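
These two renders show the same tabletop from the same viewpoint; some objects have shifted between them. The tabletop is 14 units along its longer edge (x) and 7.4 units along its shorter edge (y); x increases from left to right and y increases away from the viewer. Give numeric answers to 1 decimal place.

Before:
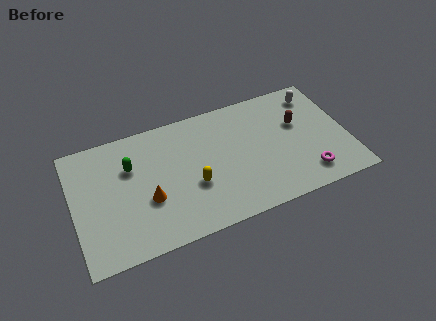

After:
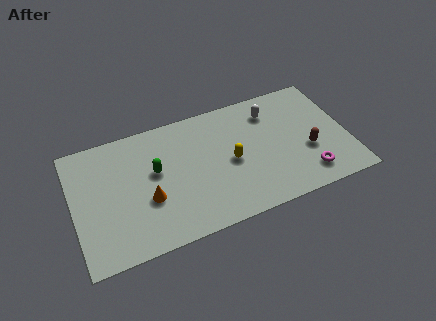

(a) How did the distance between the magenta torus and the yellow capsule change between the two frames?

-1.6

The distance was about 5.9 in the first image and 4.3 in the second, so they moved 1.6 units closer together.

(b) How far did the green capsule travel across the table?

1.4

From (3.0, 5.0) to (4.2, 4.3), the green capsule covered √(1.2² + 0.7²) ≈ 1.4 units.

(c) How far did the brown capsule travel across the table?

1.8

From (11.6, 4.6) to (11.9, 2.8), the brown capsule covered √(0.3² + 1.8²) ≈ 1.8 units.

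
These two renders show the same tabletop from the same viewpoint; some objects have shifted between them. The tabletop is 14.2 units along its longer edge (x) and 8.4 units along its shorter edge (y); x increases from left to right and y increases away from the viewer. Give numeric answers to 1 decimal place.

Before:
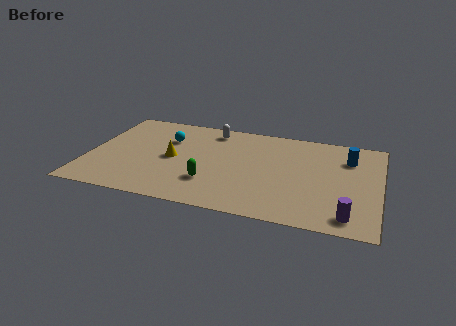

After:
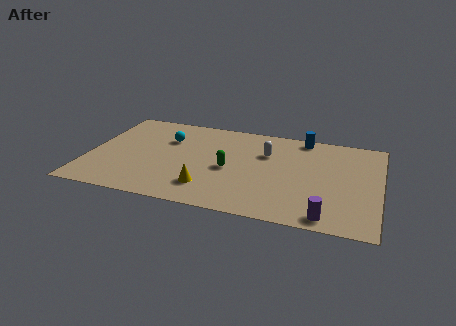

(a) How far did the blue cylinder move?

2.7

The blue cylinder moved from about (12.6, 6.2) to (10.3, 7.6), a distance of √(2.3² + 1.4²) ≈ 2.7.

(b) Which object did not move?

the cyan sphere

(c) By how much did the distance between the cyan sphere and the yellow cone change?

+2.8

Before: roughly 1.7 units apart; after: 4.5. That's 2.8 units further apart.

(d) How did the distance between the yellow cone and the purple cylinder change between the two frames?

-3.3

Before: roughly 9.2 units apart; after: 5.9. That's 3.3 units closer together.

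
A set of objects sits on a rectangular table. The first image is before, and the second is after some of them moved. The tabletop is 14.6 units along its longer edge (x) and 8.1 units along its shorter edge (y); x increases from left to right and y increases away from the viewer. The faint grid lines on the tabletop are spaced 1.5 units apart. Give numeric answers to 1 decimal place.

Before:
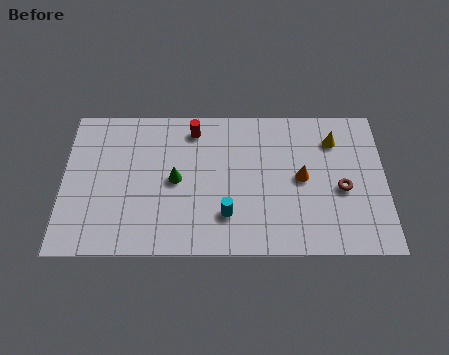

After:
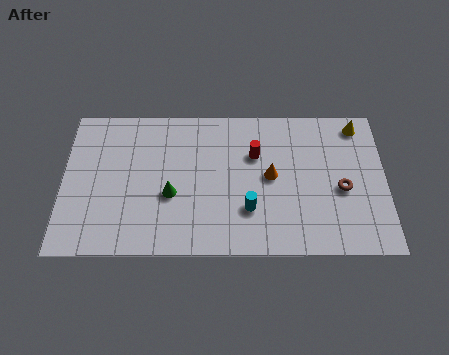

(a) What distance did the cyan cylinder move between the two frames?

1.0

From (7.4, 2.1) to (8.4, 2.4), the cyan cylinder covered √(1.0² + 0.3²) ≈ 1.0 units.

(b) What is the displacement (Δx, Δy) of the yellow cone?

(1.1, 0.8)

The yellow cone was at about (12.3, 6.2) and moved to about (13.4, 7.0).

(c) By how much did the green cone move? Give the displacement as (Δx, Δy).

(-0.2, -0.8)

The green cone started near (5.1, 4.0) and ended near (4.9, 3.2).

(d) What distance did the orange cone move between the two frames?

1.4

The orange cone moved from about (10.8, 4.1) to (9.4, 4.2), a distance of √(1.4² + 0.1²) ≈ 1.4.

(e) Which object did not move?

the brown torus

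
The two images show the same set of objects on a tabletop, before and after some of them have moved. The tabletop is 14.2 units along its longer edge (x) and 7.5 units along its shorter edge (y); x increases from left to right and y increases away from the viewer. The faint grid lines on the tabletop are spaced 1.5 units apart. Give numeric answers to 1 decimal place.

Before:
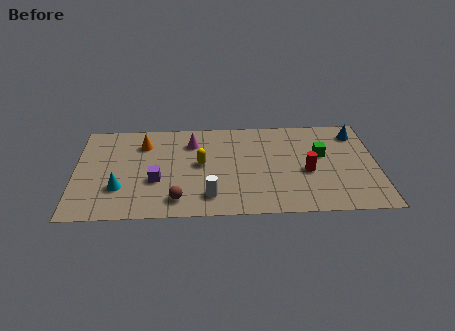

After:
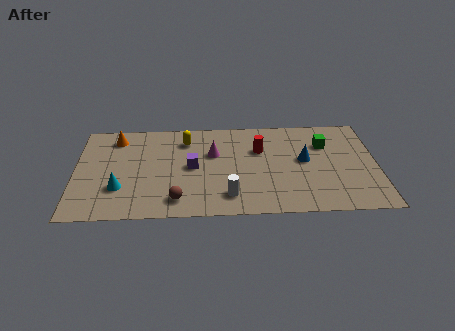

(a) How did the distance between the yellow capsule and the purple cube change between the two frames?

-0.3

The distance was about 2.4 in the first image and 2.1 in the second, so they moved 0.3 units closer together.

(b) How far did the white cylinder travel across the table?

0.9

From (6.3, 1.5) to (7.2, 1.5), the white cylinder covered √(0.9² + 0.0²) ≈ 0.9 units.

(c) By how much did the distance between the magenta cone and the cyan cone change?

+0.3

Before: roughly 4.8 units apart; after: 5.1. That's 0.3 units further apart.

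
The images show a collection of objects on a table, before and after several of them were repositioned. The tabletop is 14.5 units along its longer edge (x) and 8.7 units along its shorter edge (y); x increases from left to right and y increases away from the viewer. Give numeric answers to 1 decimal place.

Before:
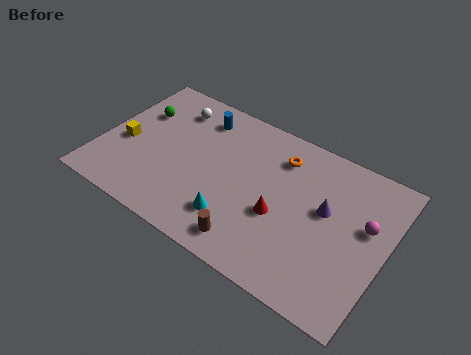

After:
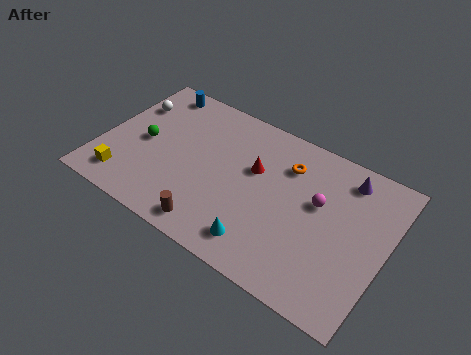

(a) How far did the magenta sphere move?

2.4

The magenta sphere moved from about (13.4, 5.2) to (11.0, 5.2), a distance of √(2.4² + 0.0²) ≈ 2.4.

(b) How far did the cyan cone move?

1.6

The cyan cone moved from about (7.2, 2.1) to (8.7, 1.5), a distance of √(1.5² + 0.6²) ≈ 1.6.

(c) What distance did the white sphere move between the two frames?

2.2

From (3.1, 7.0) to (1.0, 6.2), the white sphere covered √(2.1² + 0.8²) ≈ 2.2 units.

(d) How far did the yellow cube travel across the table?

2.2

The yellow cube was near (1.2, 3.7) before and (1.6, 1.5) after, so it travelled √(0.4² + 2.2²) ≈ 2.2 units.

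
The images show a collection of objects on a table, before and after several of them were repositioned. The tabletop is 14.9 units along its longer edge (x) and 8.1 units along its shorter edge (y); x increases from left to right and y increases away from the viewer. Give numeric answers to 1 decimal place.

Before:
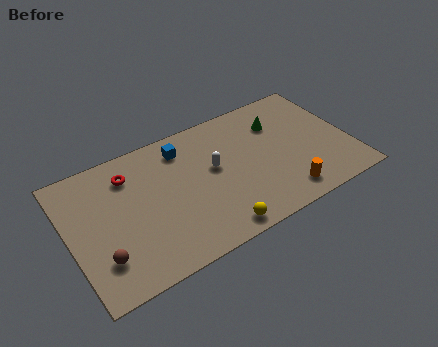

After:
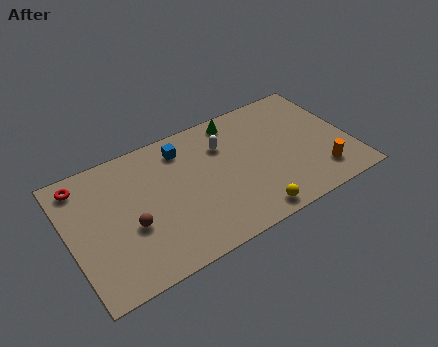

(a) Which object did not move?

the blue cube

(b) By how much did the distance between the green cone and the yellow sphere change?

-0.3

They were about 6.5 units apart before and 6.2 after — 0.3 units closer together.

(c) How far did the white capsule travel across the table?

1.4

The white capsule was near (7.7, 4.6) before and (8.4, 5.8) after, so it travelled √(0.7² + 1.2²) ≈ 1.4 units.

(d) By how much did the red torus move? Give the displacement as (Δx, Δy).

(-2.4, 0.6)

The red torus was at about (3.4, 6.3) and moved to about (1.0, 6.9).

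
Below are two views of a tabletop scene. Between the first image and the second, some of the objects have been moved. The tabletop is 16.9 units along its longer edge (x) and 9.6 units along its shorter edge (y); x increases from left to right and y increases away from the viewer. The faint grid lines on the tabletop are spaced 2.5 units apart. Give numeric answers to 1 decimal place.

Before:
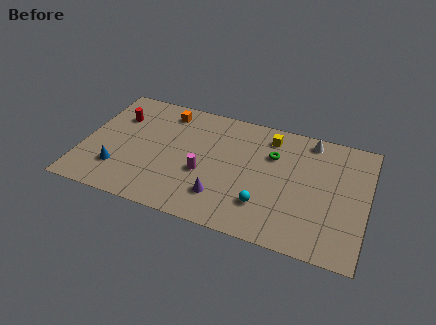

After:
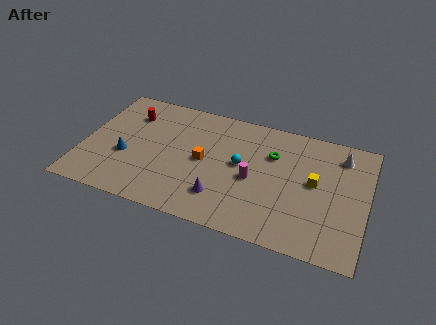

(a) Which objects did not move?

the green torus and the purple cone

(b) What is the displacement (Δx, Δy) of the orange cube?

(2.6, -3.3)

The orange cube was at about (4.6, 8.1) and moved to about (7.2, 4.8).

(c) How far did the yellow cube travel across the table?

4.0

From (10.9, 8.0) to (13.8, 5.2), the yellow cube covered √(2.9² + 2.8²) ≈ 4.0 units.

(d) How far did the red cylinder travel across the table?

0.8

From (1.8, 6.8) to (2.5, 7.2), the red cylinder covered √(0.7² + 0.4²) ≈ 0.8 units.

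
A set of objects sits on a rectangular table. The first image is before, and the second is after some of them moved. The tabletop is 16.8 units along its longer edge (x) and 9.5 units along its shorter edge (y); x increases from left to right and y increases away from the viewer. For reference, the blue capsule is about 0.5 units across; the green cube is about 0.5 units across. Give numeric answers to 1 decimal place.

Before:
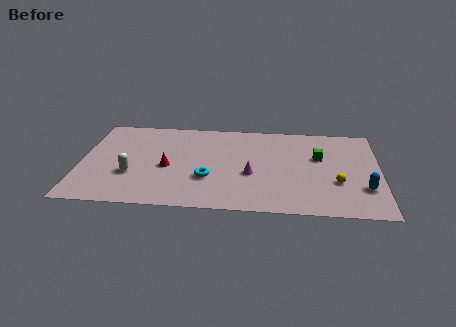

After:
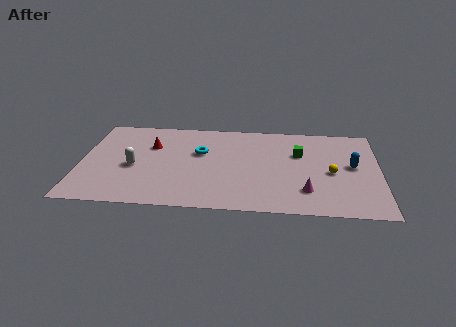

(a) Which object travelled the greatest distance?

the magenta cone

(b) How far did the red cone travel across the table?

2.4

The red cone was near (4.9, 4.2) before and (3.9, 6.4) after, so it travelled √(1.0² + 2.2²) ≈ 2.4 units.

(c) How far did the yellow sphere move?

1.0

From (14.4, 3.3) to (14.1, 4.3), the yellow sphere covered √(0.3² + 1.0²) ≈ 1.0 units.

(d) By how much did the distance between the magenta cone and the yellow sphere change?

-2.4

They were about 4.8 units apart before and 2.4 after — 2.4 units closer together.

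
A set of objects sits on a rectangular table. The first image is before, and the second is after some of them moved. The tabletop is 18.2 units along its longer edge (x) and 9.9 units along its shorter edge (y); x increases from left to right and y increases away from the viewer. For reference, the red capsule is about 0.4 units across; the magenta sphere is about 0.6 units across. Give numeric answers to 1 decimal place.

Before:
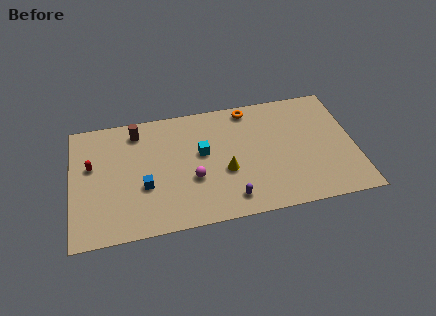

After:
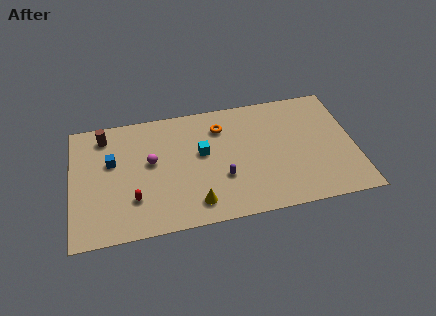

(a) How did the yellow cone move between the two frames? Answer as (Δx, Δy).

(-2.0, -2.2)

The yellow cone was at about (9.8, 3.9) and moved to about (7.8, 1.7).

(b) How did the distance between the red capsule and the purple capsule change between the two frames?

-4.0

Before: roughly 9.7 units apart; after: 5.7. That's 4.0 units closer together.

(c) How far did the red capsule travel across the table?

4.1

The red capsule moved from about (1.3, 6.0) to (3.9, 2.8), a distance of √(2.6² + 3.2²) ≈ 4.1.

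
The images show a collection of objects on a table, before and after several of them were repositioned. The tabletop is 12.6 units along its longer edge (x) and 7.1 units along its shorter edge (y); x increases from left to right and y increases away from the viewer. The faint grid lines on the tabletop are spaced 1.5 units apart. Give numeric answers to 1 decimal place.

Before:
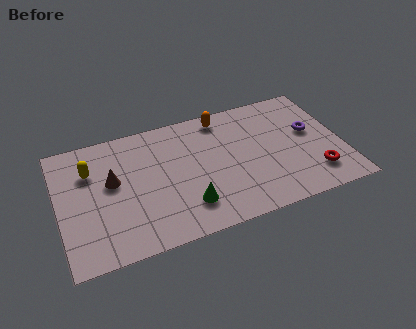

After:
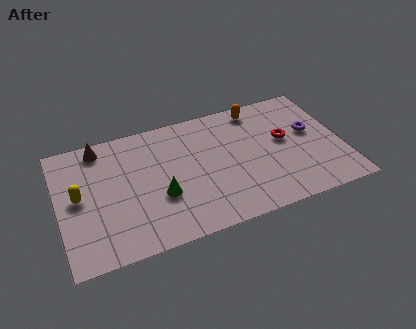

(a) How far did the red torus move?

2.6

The red torus moved from about (11.2, 1.6) to (10.1, 4.0), a distance of √(1.1² + 2.4²) ≈ 2.6.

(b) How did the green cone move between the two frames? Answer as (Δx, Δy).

(-1.1, 0.9)

The green cone started near (5.5, 1.7) and ended near (4.4, 2.6).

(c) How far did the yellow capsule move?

1.4

The yellow capsule moved from about (1.5, 5.0) to (0.9, 3.7), a distance of √(0.6² + 1.3²) ≈ 1.4.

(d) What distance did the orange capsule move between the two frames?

1.6

From (7.5, 6.2) to (9.1, 6.2), the orange capsule covered √(1.6² + 0.0²) ≈ 1.6 units.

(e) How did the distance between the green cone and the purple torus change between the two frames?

+0.8

They were about 6.3 units apart before and 7.1 after — 0.8 units further apart.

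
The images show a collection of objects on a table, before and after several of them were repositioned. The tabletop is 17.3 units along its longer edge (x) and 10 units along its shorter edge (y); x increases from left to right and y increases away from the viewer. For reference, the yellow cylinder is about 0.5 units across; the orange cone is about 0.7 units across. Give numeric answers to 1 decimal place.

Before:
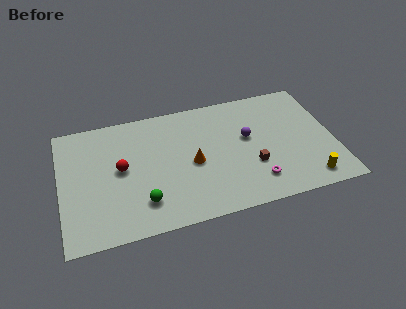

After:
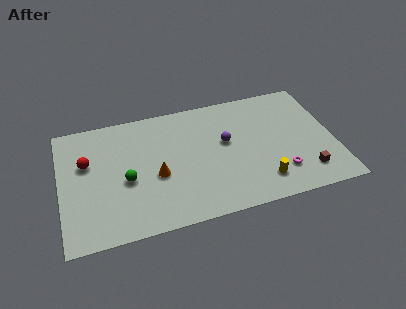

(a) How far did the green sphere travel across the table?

2.2

The green sphere moved from about (5.0, 2.3) to (4.1, 4.3), a distance of √(0.9² + 2.0²) ≈ 2.2.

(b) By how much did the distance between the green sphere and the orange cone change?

-2.1

The distance was about 4.0 in the first image and 1.9 in the second, so they moved 2.1 units closer together.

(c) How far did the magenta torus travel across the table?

1.6

The magenta torus moved from about (12.1, 2.1) to (13.7, 2.4), a distance of √(1.6² + 0.3²) ≈ 1.6.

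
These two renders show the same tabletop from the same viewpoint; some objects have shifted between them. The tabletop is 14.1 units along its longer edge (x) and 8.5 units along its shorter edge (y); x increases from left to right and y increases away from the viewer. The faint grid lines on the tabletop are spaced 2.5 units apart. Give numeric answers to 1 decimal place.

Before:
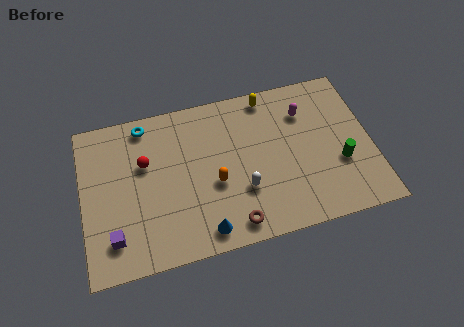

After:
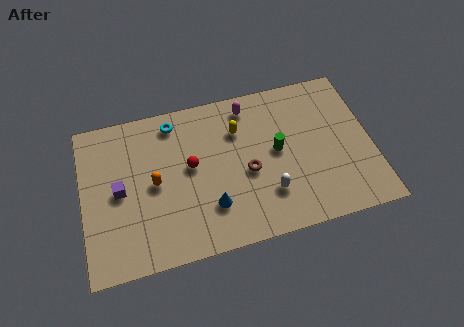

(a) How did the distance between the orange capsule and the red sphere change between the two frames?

-1.9

They were about 3.8 units apart before and 1.9 after — 1.9 units closer together.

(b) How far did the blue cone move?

1.3

From (5.7, 1.1) to (6.1, 2.3), the blue cone covered √(0.4² + 1.2²) ≈ 1.3 units.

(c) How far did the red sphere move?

2.3

From (3.1, 5.4) to (5.3, 4.7), the red sphere covered √(2.2² + 0.7²) ≈ 2.3 units.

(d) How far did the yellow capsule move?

2.2

From (9.3, 7.6) to (7.7, 6.1), the yellow capsule covered √(1.6² + 1.5²) ≈ 2.2 units.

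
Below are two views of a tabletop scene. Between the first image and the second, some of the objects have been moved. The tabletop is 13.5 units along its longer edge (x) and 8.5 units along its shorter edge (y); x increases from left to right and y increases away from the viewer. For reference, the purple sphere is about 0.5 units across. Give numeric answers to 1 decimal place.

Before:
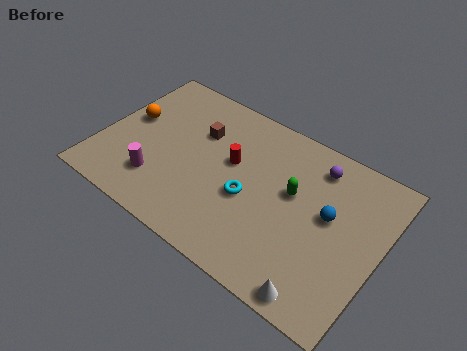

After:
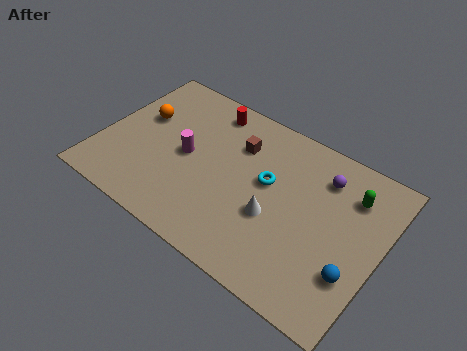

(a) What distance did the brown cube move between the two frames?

1.9

From (4.4, 5.8) to (6.3, 6.1), the brown cube covered √(1.9² + 0.3²) ≈ 1.9 units.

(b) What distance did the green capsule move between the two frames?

3.0

From (9.2, 5.0) to (11.8, 6.4), the green capsule covered √(2.6² + 1.4²) ≈ 3.0 units.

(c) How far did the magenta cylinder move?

2.3

The magenta cylinder moved from about (3.1, 2.1) to (4.1, 4.2), a distance of √(1.0² + 2.1²) ≈ 2.3.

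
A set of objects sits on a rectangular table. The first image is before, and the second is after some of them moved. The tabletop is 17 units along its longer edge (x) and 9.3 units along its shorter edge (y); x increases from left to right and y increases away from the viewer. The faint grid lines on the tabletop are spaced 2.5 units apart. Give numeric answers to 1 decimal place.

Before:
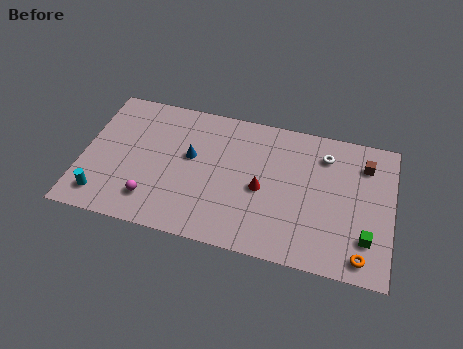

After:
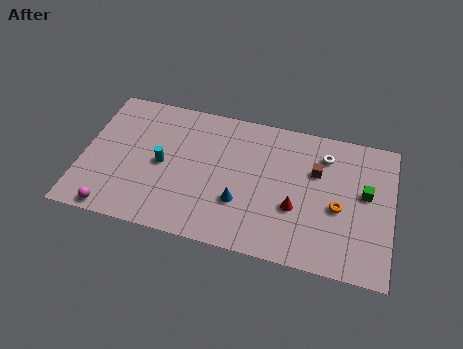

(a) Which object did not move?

the white torus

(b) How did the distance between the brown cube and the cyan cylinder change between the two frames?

-6.6

They were about 15.2 units apart before and 8.6 after — 6.6 units closer together.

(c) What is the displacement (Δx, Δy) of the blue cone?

(2.9, -2.4)

From the two frames, the blue cone sits at roughly (5.9, 5.4) before and (8.8, 3.0) after.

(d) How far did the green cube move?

2.9

The green cube moved from about (15.7, 2.4) to (15.5, 5.3), a distance of √(0.2² + 2.9²) ≈ 2.9.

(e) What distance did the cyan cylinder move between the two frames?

4.2

The cyan cylinder moved from about (1.3, 1.6) to (4.4, 4.5), a distance of √(3.1² + 2.9²) ≈ 4.2.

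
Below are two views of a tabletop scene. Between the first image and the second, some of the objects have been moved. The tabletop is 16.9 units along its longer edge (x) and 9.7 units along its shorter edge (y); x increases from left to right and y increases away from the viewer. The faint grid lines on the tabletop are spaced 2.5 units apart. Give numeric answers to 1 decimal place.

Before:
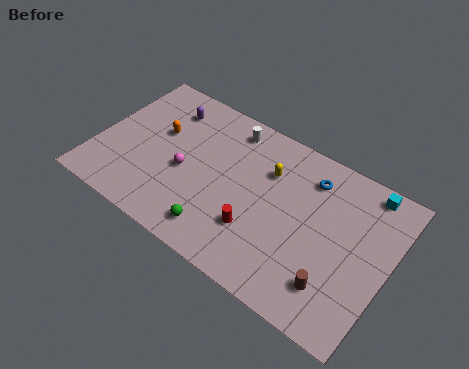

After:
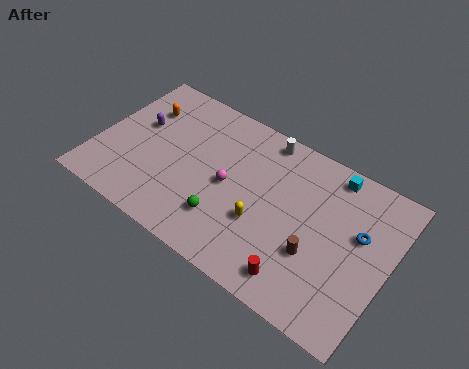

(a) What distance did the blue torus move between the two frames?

3.6

The blue torus was near (12.0, 7.7) before and (15.1, 5.9) after, so it travelled √(3.1² + 1.8²) ≈ 3.6 units.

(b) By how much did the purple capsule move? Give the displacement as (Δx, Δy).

(-1.3, -1.9)

The purple capsule was at about (3.4, 7.7) and moved to about (2.1, 5.8).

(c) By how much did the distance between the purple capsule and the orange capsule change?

-0.6

The distance was about 1.8 in the first image and 1.2 in the second, so they moved 0.6 units closer together.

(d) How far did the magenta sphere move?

2.5

The magenta sphere was near (5.2, 4.2) before and (7.7, 4.7) after, so it travelled √(2.5² + 0.5²) ≈ 2.5 units.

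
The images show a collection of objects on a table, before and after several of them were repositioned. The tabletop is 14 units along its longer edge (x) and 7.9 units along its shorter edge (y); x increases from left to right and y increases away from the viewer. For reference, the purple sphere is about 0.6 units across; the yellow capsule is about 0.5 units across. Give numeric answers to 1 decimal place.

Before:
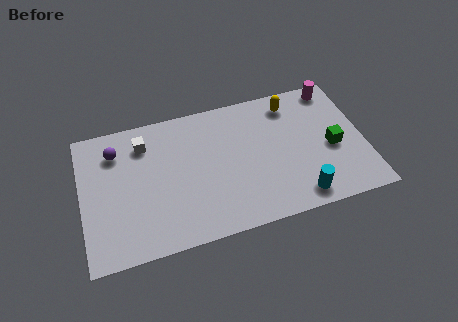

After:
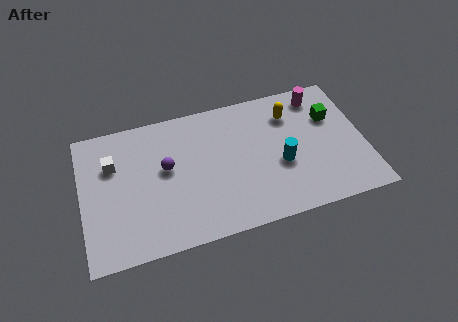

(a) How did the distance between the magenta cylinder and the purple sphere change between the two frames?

-2.9

The distance was about 11.0 in the first image and 8.1 in the second, so they moved 2.9 units closer together.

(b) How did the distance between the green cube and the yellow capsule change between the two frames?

-1.5

The distance was about 3.6 in the first image and 2.1 in the second, so they moved 1.5 units closer together.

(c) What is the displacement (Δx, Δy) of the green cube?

(0.1, 1.8)

From the two frames, the green cube sits at roughly (12.4, 3.5) before and (12.5, 5.3) after.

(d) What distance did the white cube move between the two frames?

1.8

The white cube moved from about (3.2, 6.2) to (1.6, 5.4), a distance of √(1.6² + 0.8²) ≈ 1.8.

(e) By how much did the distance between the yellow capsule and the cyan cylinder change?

-2.6

Before: roughly 5.5 units apart; after: 2.9. That's 2.6 units closer together.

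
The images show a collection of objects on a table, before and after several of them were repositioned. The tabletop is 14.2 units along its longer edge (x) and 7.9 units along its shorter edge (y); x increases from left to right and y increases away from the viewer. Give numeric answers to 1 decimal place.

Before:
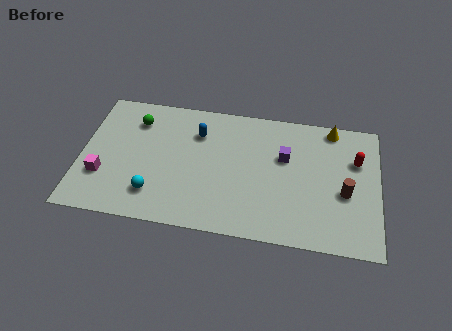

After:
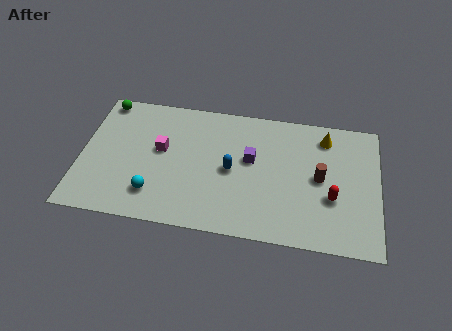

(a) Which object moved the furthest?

the magenta cube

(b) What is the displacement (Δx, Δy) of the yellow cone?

(-0.3, -0.6)

The yellow cone started near (11.9, 7.1) and ended near (11.6, 6.5).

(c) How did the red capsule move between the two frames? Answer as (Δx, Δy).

(-1.1, -2.4)

From the two frames, the red capsule sits at roughly (13.1, 5.3) before and (12.0, 2.9) after.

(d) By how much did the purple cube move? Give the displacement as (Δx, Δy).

(-1.6, -0.4)

The purple cube started near (9.7, 5.0) and ended near (8.1, 4.6).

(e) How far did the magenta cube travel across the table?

3.4

From (1.1, 2.5) to (3.8, 4.5), the magenta cube covered √(2.7² + 2.0²) ≈ 3.4 units.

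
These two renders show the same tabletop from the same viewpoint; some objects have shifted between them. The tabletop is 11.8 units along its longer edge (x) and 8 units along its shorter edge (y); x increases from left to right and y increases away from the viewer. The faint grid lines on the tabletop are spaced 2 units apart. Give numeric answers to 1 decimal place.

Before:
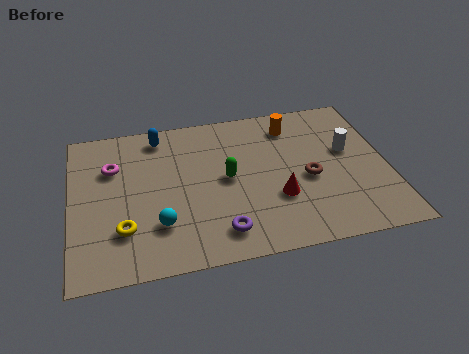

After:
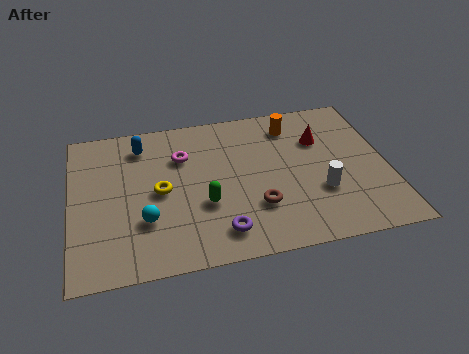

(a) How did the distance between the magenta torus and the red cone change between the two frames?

-1.4

The distance was about 6.6 in the first image and 5.2 in the second, so they moved 1.4 units closer together.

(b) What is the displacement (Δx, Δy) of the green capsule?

(-0.9, -1.2)

The green capsule was at about (5.8, 4.1) and moved to about (4.9, 2.9).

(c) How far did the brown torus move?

2.3

The brown torus moved from about (8.8, 3.5) to (6.8, 2.4), a distance of √(2.0² + 1.1²) ≈ 2.3.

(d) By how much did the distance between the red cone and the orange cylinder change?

-2.5

The distance was about 3.9 in the first image and 1.4 in the second, so they moved 2.5 units closer together.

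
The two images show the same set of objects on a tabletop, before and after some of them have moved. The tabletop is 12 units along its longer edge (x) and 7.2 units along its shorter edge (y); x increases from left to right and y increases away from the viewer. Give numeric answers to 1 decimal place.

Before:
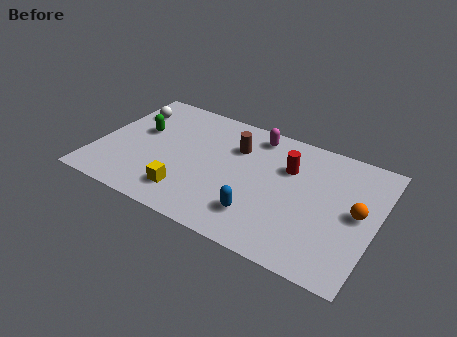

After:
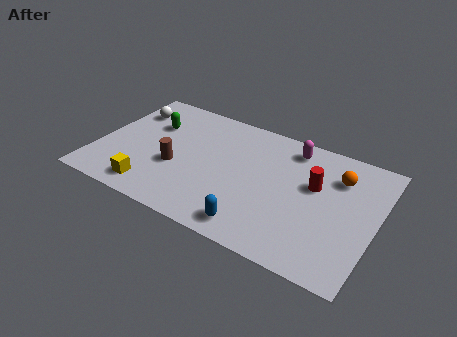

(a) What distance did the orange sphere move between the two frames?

1.9

The orange sphere moved from about (11.2, 3.7) to (10.2, 5.3), a distance of √(1.0² + 1.6²) ≈ 1.9.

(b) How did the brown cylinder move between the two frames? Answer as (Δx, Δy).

(-2.3, -2.3)

From the two frames, the brown cylinder sits at roughly (5.8, 5.1) before and (3.5, 2.8) after.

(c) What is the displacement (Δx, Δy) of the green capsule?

(0.4, 0.6)

The green capsule started near (1.7, 4.3) and ended near (2.1, 4.9).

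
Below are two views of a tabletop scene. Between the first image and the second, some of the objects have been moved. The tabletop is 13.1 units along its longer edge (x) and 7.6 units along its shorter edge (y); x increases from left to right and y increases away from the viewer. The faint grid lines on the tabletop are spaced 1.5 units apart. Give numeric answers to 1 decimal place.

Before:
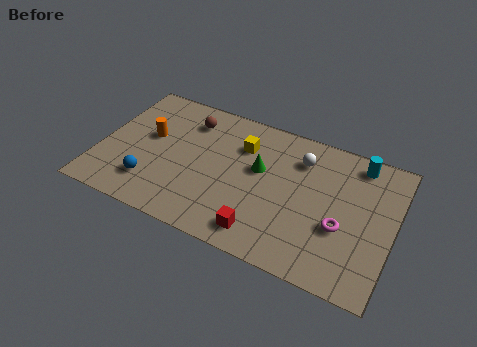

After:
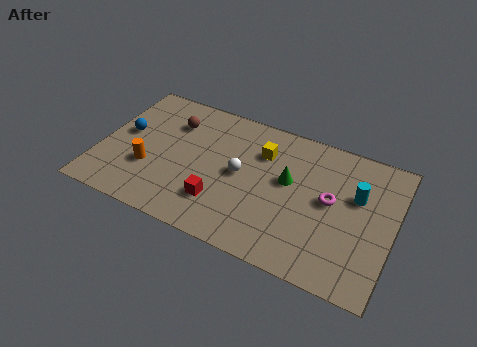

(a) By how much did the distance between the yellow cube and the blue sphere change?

+1.0

Before: roughly 5.2 units apart; after: 6.2. That's 1.0 units further apart.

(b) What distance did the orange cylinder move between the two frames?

1.8

From (2.1, 4.4) to (2.3, 2.6), the orange cylinder covered √(0.2² + 1.8²) ≈ 1.8 units.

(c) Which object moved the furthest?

the white sphere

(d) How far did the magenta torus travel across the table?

1.3

The magenta torus was near (10.9, 2.9) before and (10.3, 4.1) after, so it travelled √(0.6² + 1.2²) ≈ 1.3 units.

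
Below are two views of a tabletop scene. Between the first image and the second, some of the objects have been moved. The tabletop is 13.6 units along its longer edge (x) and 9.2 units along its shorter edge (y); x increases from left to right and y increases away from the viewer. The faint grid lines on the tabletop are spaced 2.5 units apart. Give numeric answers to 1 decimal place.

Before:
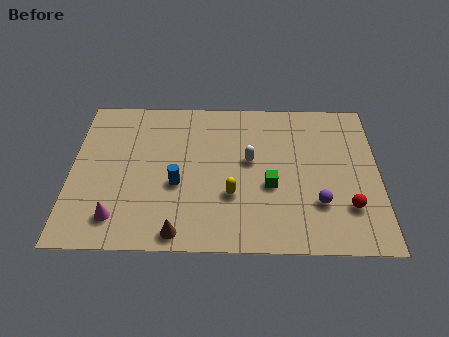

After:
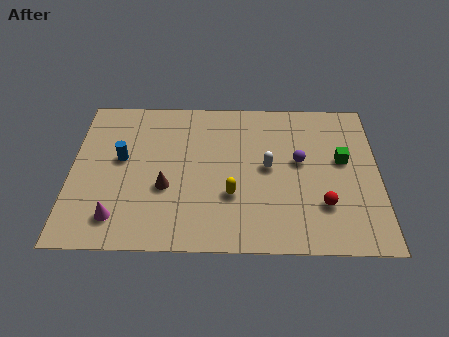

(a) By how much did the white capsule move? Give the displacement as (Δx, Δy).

(0.8, -0.4)

The white capsule started near (7.9, 5.2) and ended near (8.7, 4.8).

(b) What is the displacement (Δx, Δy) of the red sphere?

(-1.1, 0.1)

The red sphere started near (12.2, 2.5) and ended near (11.1, 2.6).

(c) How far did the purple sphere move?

2.6

The purple sphere was near (10.9, 2.7) before and (10.1, 5.2) after, so it travelled √(0.8² + 2.5²) ≈ 2.6 units.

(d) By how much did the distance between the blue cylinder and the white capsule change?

+3.0

They were about 3.5 units apart before and 6.5 after — 3.0 units further apart.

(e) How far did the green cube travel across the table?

3.6

The green cube was near (8.8, 3.7) before and (12.0, 5.3) after, so it travelled √(3.2² + 1.6²) ≈ 3.6 units.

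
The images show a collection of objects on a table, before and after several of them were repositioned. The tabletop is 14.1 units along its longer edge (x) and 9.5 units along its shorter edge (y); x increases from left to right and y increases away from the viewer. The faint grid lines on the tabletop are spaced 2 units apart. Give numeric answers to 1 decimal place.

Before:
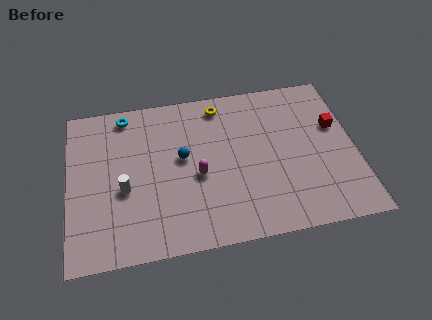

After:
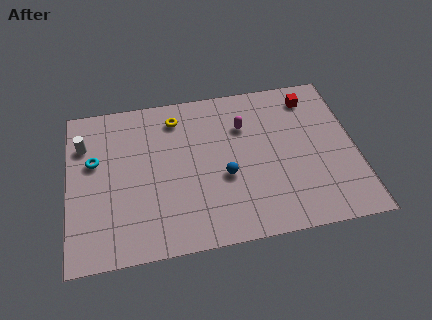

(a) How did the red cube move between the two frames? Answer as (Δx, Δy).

(-1.1, 2.0)

The red cube started near (13.2, 5.9) and ended near (12.1, 7.9).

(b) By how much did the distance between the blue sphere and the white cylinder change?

+4.3

The distance was about 3.2 in the first image and 7.5 in the second, so they moved 4.3 units further apart.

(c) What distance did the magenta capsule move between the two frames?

3.5

The magenta capsule moved from about (6.3, 4.1) to (8.7, 6.7), a distance of √(2.4² + 2.6²) ≈ 3.5.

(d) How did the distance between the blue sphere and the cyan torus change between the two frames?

+2.5

They were about 4.1 units apart before and 6.6 after — 2.5 units further apart.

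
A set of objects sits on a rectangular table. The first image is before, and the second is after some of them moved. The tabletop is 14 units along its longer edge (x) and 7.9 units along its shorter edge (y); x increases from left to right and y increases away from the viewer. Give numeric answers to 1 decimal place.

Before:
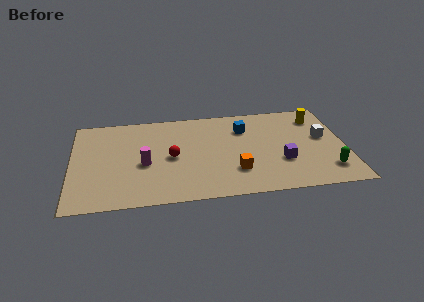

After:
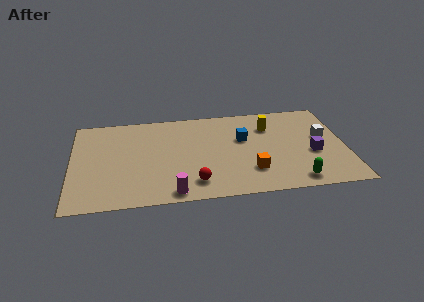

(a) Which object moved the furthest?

the magenta cylinder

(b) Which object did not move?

the white cube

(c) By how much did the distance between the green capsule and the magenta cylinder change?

-3.3

Before: roughly 9.5 units apart; after: 6.2. That's 3.3 units closer together.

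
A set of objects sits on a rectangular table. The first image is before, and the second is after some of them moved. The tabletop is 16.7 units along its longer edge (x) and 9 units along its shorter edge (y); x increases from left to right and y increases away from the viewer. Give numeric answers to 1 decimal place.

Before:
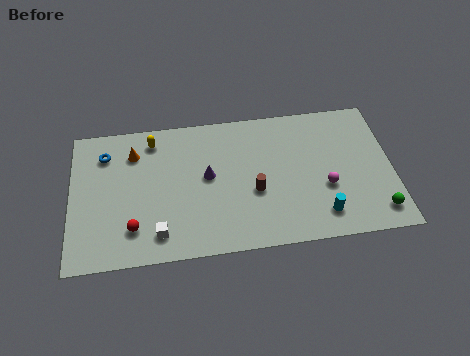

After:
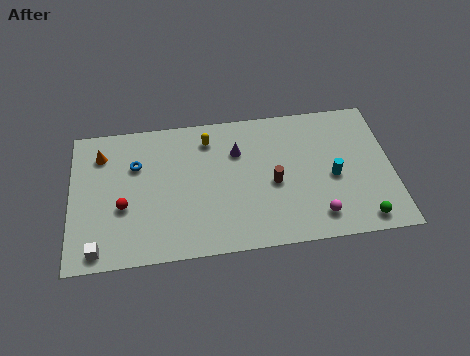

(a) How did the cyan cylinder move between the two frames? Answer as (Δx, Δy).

(0.7, 2.3)

From the two frames, the cyan cylinder sits at roughly (12.9, 1.7) before and (13.6, 4.0) after.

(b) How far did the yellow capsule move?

2.9

The yellow capsule moved from about (4.3, 7.6) to (7.2, 7.3), a distance of √(2.9² + 0.3²) ≈ 2.9.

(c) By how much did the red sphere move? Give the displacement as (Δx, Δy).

(-0.5, 1.4)

The red sphere was at about (3.2, 2.1) and moved to about (2.7, 3.5).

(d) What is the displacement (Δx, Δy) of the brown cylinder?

(1.0, 0.4)

From the two frames, the brown cylinder sits at roughly (9.5, 3.6) before and (10.5, 4.0) after.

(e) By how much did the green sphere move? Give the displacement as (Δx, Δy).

(-0.8, -0.4)

The green sphere started near (15.8, 1.5) and ended near (15.0, 1.1).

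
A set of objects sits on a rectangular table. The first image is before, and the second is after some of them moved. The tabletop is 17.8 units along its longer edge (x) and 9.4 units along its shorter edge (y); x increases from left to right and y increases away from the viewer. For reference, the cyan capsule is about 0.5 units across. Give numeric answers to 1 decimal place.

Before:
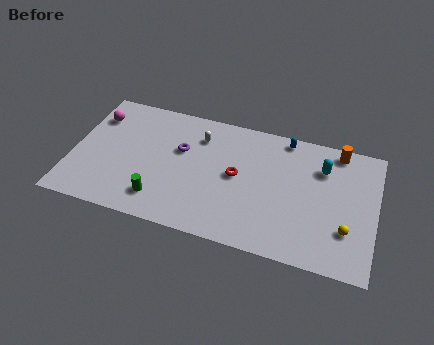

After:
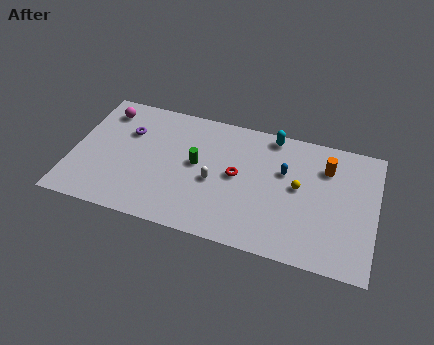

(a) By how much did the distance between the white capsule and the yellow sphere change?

-4.9

They were about 9.9 units apart before and 5.0 after — 4.9 units closer together.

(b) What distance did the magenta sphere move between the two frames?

0.8

The magenta sphere was near (1.1, 7.1) before and (1.6, 7.7) after, so it travelled √(0.5² + 0.6²) ≈ 0.8 units.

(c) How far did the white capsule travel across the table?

3.3

The white capsule moved from about (7.3, 7.2) to (8.4, 4.1), a distance of √(1.1² + 3.1²) ≈ 3.3.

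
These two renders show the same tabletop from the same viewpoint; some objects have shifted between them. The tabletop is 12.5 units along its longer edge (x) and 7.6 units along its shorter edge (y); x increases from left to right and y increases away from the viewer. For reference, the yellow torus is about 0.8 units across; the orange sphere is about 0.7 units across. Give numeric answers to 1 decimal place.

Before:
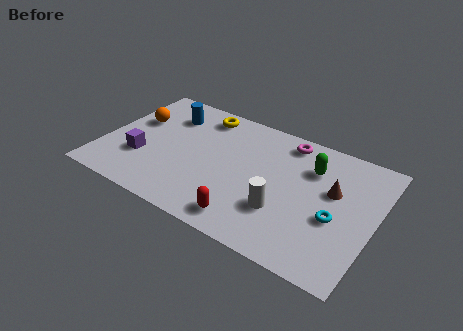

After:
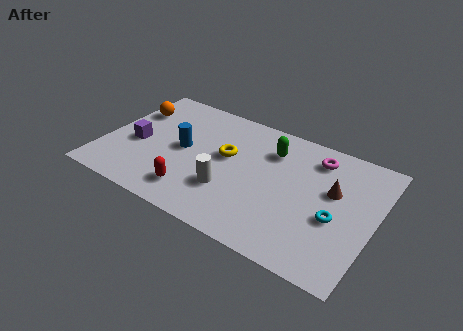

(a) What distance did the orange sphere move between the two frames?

0.7

The orange sphere was near (1.2, 4.8) before and (0.9, 5.4) after, so it travelled √(0.3² + 0.6²) ≈ 0.7 units.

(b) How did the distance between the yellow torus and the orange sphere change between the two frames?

+1.4

The distance was about 3.4 in the first image and 4.8 in the second, so they moved 1.4 units further apart.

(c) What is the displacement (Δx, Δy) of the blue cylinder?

(1.0, -1.9)

The blue cylinder started near (2.6, 5.8) and ended near (3.6, 3.9).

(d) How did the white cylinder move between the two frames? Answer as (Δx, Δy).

(-2.5, 0.0)

From the two frames, the white cylinder sits at roughly (8.5, 2.4) before and (6.0, 2.4) after.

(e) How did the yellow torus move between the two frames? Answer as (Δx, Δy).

(1.5, -2.1)

The yellow torus was at about (4.1, 6.5) and moved to about (5.6, 4.4).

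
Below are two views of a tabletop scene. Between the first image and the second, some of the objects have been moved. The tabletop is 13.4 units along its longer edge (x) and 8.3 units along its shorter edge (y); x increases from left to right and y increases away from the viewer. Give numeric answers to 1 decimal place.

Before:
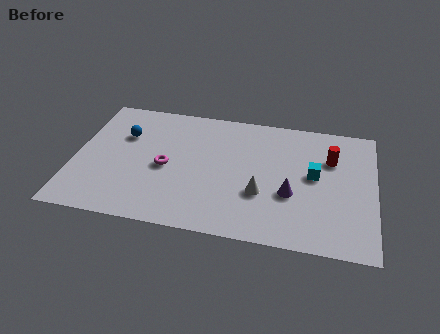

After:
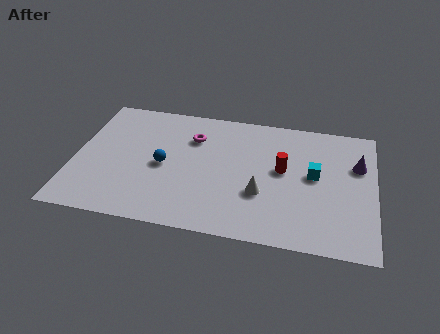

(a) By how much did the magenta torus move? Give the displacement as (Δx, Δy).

(1.1, 2.2)

The magenta torus was at about (4.1, 3.8) and moved to about (5.2, 6.0).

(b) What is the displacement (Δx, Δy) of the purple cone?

(2.9, 2.4)

The purple cone was at about (9.7, 3.1) and moved to about (12.6, 5.5).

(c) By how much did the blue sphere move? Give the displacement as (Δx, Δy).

(1.9, -1.7)

The blue sphere was at about (2.1, 5.6) and moved to about (4.0, 3.9).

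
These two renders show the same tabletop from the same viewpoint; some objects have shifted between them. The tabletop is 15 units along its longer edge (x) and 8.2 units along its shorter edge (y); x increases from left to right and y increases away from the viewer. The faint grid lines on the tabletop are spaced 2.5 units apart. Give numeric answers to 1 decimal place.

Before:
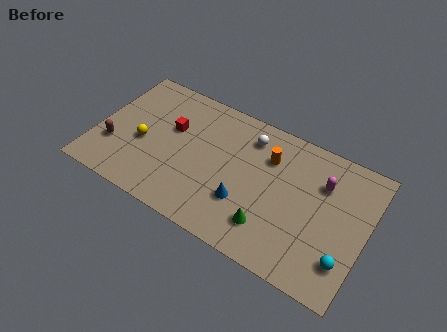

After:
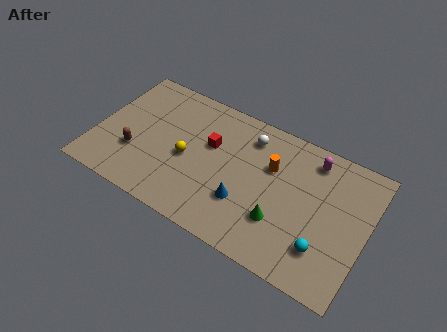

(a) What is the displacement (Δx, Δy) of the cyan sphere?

(-1.2, 0.1)

The cyan sphere started near (14.1, 2.0) and ended near (12.9, 2.1).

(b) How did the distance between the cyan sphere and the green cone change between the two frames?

-1.7

The distance was about 4.1 in the first image and 2.4 in the second, so they moved 1.7 units closer together.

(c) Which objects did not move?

the blue cone and the white sphere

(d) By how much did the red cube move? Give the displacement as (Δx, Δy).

(2.2, 0.0)

The red cube started near (4.0, 5.1) and ended near (6.2, 5.1).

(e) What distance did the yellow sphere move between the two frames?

2.5

The yellow sphere moved from about (2.6, 3.5) to (5.1, 3.7), a distance of √(2.5² + 0.2²) ≈ 2.5.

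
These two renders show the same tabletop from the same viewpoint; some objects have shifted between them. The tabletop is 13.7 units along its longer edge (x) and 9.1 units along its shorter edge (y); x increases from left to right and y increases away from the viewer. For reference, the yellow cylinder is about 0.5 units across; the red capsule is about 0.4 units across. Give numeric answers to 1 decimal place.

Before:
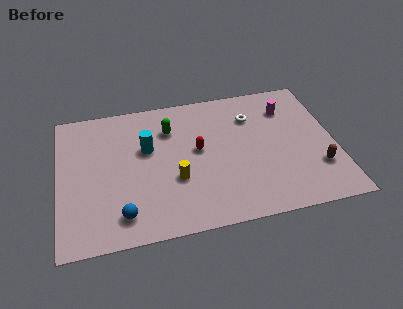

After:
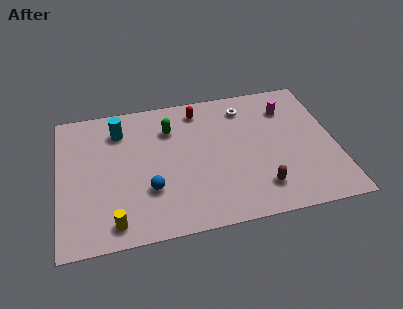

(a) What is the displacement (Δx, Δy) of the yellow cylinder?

(-3.1, -2.1)

From the two frames, the yellow cylinder sits at roughly (5.7, 3.3) before and (2.6, 1.2) after.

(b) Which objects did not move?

the green capsule and the magenta cylinder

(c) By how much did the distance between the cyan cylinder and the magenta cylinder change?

+1.2

They were about 7.2 units apart before and 8.4 after — 1.2 units further apart.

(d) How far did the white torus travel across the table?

0.8

The white torus was near (9.7, 6.7) before and (9.4, 7.4) after, so it travelled √(0.3² + 0.7²) ≈ 0.8 units.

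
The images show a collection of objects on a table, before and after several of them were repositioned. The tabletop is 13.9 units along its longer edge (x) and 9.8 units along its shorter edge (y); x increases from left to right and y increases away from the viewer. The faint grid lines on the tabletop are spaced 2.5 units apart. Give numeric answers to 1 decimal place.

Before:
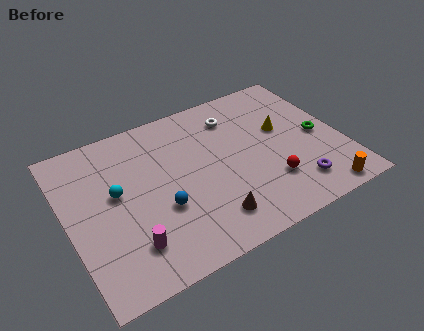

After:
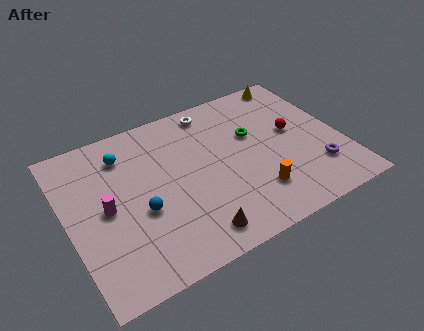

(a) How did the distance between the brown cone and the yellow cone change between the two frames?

+4.0

The distance was about 5.9 in the first image and 9.9 in the second, so they moved 4.0 units further apart.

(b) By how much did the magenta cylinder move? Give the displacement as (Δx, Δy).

(-0.8, 2.6)

The magenta cylinder was at about (2.7, 2.2) and moved to about (1.9, 4.8).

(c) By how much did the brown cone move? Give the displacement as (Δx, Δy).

(-0.9, -0.5)

The brown cone started near (6.7, 1.9) and ended near (5.8, 1.4).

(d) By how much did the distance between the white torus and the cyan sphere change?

-2.0

Before: roughly 6.8 units apart; after: 4.8. That's 2.0 units closer together.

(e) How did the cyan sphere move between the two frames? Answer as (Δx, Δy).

(0.7, 2.2)

The cyan sphere was at about (2.5, 5.5) and moved to about (3.2, 7.7).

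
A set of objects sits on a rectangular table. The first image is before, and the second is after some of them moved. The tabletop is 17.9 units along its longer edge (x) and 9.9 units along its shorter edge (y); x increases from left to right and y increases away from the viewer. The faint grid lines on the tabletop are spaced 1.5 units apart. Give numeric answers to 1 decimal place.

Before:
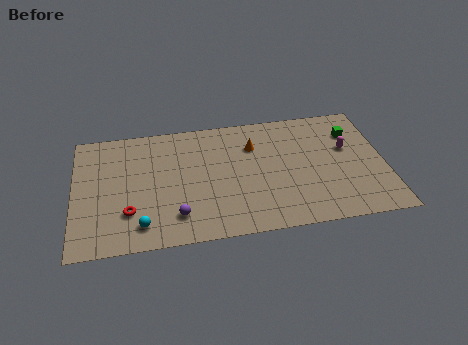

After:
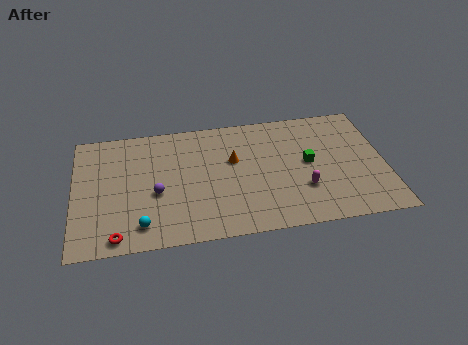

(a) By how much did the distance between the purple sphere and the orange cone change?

-1.9

They were about 6.8 units apart before and 4.9 after — 1.9 units closer together.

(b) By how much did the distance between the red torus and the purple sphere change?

+1.1

The distance was about 2.8 in the first image and 3.9 in the second, so they moved 1.1 units further apart.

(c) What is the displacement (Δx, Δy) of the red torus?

(-0.7, -1.8)

The red torus started near (3.1, 2.8) and ended near (2.4, 1.0).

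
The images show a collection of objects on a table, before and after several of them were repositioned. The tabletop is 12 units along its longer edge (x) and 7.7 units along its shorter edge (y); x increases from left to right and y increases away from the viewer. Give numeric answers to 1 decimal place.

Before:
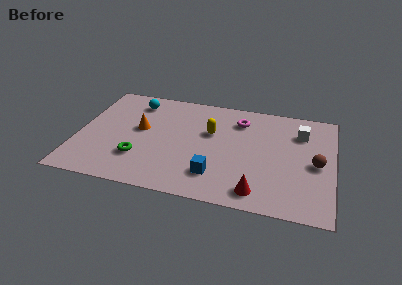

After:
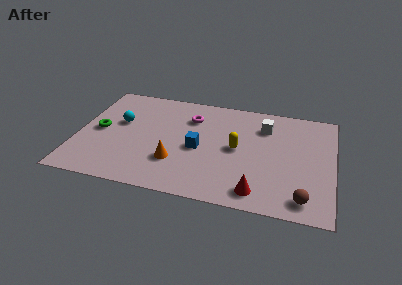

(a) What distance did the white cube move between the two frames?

1.7

The white cube was near (10.4, 5.7) before and (8.7, 5.8) after, so it travelled √(1.7² + 0.1²) ≈ 1.7 units.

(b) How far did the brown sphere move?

2.5

The brown sphere was near (11.2, 3.6) before and (10.7, 1.1) after, so it travelled √(0.5² + 2.5²) ≈ 2.5 units.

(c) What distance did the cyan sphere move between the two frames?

1.8

The cyan sphere was near (2.5, 6.3) before and (1.9, 4.6) after, so it travelled √(0.6² + 1.7²) ≈ 1.8 units.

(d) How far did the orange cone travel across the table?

2.7

The orange cone was near (2.9, 4.3) before and (4.7, 2.3) after, so it travelled √(1.8² + 2.0²) ≈ 2.7 units.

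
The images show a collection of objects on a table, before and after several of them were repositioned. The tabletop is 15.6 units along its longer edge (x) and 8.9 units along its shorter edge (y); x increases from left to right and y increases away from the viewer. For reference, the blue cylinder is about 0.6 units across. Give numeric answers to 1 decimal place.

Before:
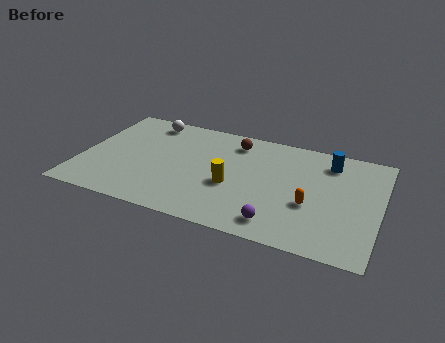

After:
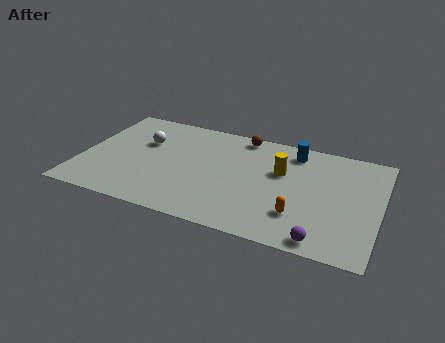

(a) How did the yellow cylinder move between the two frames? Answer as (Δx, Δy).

(2.4, 2.0)

The yellow cylinder started near (8.0, 3.6) and ended near (10.4, 5.6).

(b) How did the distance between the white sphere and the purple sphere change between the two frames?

+1.2

They were about 9.8 units apart before and 11.0 after — 1.2 units further apart.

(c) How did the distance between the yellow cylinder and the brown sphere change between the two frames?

-0.4

The distance was about 3.7 in the first image and 3.3 in the second, so they moved 0.4 units closer together.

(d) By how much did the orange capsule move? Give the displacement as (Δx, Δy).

(-0.5, -1.0)

From the two frames, the orange capsule sits at roughly (12.1, 3.4) before and (11.6, 2.4) after.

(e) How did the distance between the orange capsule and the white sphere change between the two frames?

-0.8

Before: roughly 10.0 units apart; after: 9.2. That's 0.8 units closer together.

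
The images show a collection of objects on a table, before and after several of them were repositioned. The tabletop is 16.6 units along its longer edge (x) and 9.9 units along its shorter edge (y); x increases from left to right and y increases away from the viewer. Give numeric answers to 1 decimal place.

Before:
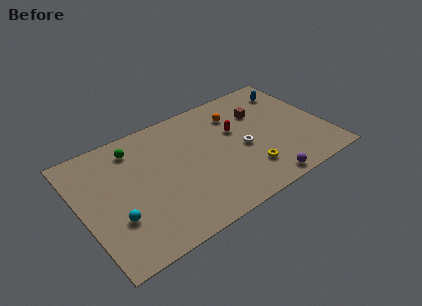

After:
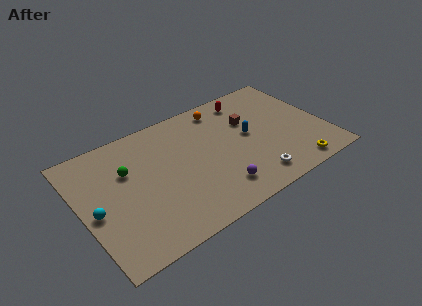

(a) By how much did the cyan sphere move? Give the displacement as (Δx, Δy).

(-1.2, 1.2)

The cyan sphere was at about (2.0, 3.2) and moved to about (0.8, 4.4).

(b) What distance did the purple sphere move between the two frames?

3.1

The purple sphere was near (11.6, 0.9) before and (8.7, 2.0) after, so it travelled √(2.9² + 1.1²) ≈ 3.1 units.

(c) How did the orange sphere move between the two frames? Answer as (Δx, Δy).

(-0.8, 1.0)

The orange sphere started near (11.0, 7.5) and ended near (10.2, 8.5).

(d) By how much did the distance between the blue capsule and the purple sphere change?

-3.5

They were about 7.8 units apart before and 4.3 after — 3.5 units closer together.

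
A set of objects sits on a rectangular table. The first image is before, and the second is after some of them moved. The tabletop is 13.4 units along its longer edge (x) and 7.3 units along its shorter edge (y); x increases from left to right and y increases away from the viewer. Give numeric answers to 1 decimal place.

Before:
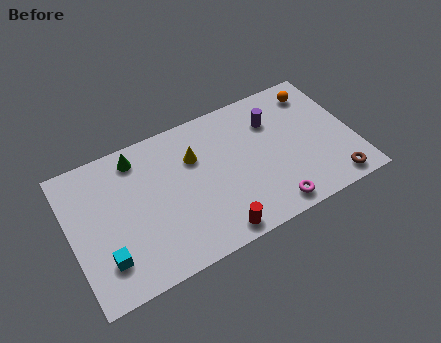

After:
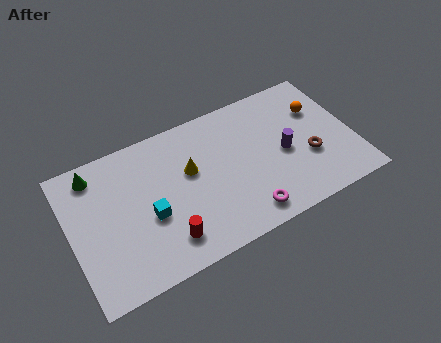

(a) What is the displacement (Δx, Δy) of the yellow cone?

(-0.3, -0.6)

From the two frames, the yellow cone sits at roughly (6.0, 5.0) before and (5.7, 4.4) after.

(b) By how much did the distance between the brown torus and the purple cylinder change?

-3.7

The distance was about 5.0 in the first image and 1.3 in the second, so they moved 3.7 units closer together.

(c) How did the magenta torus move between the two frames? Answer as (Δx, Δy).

(-1.2, 0.2)

The magenta torus started near (9.1, 0.9) and ended near (7.9, 1.1).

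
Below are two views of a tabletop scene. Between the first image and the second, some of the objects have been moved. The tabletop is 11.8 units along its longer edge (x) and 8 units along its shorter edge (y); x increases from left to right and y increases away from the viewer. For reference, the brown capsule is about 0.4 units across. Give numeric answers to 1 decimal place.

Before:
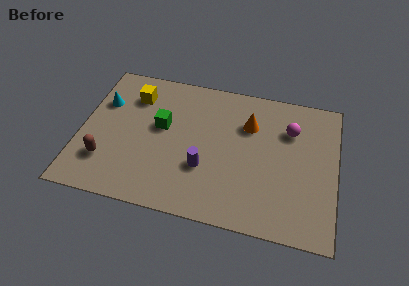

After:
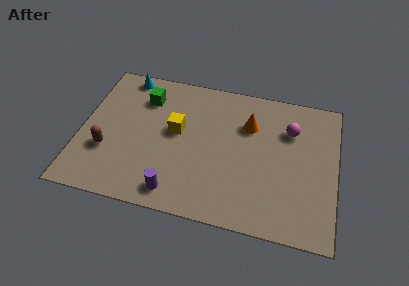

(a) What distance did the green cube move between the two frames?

1.7

The green cube was near (3.7, 4.6) before and (2.8, 6.1) after, so it travelled √(0.9² + 1.5²) ≈ 1.7 units.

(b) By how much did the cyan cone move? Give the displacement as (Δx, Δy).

(0.9, 1.8)

The cyan cone was at about (0.9, 5.4) and moved to about (1.8, 7.2).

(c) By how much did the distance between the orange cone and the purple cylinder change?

+2.0

They were about 3.5 units apart before and 5.5 after — 2.0 units further apart.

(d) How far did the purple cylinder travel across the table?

2.0

The purple cylinder was near (5.8, 2.7) before and (4.6, 1.1) after, so it travelled √(1.2² + 1.6²) ≈ 2.0 units.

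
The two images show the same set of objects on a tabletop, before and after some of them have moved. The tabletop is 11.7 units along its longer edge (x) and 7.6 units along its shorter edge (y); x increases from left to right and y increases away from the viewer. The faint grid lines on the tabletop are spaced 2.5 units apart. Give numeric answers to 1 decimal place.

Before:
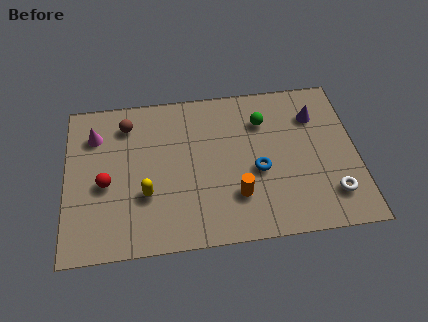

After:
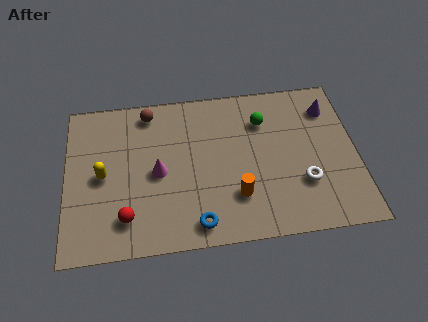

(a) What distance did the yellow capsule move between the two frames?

2.0

The yellow capsule moved from about (3.2, 2.6) to (1.5, 3.7), a distance of √(1.7² + 1.1²) ≈ 2.0.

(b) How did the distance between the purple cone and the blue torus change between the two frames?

+4.0

Before: roughly 3.4 units apart; after: 7.4. That's 4.0 units further apart.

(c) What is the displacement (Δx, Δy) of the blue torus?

(-2.5, -2.2)

The blue torus started near (7.7, 3.2) and ended near (5.2, 1.0).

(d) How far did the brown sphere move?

1.0

The brown sphere moved from about (2.5, 6.1) to (3.4, 6.6), a distance of √(0.9² + 0.5²) ≈ 1.0.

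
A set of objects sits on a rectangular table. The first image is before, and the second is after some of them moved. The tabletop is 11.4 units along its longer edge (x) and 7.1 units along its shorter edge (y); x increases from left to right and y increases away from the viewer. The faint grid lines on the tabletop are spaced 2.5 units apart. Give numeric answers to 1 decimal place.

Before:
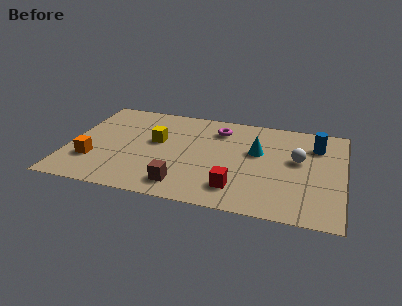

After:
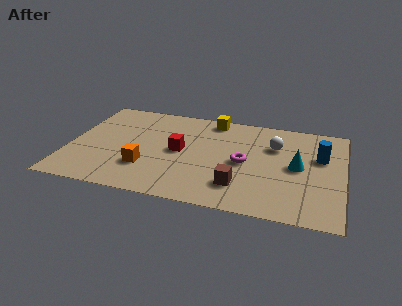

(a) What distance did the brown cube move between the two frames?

2.4

The brown cube moved from about (4.9, 1.2) to (7.2, 1.7), a distance of √(2.3² + 0.5²) ≈ 2.4.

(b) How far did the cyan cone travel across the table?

1.8

The cyan cone was near (7.8, 4.3) before and (9.5, 3.6) after, so it travelled √(1.7² + 0.7²) ≈ 1.8 units.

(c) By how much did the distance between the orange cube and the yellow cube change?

+1.7

They were about 3.2 units apart before and 4.9 after — 1.7 units further apart.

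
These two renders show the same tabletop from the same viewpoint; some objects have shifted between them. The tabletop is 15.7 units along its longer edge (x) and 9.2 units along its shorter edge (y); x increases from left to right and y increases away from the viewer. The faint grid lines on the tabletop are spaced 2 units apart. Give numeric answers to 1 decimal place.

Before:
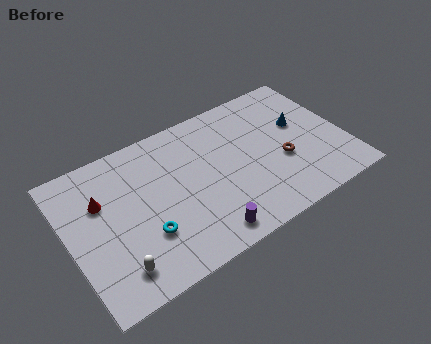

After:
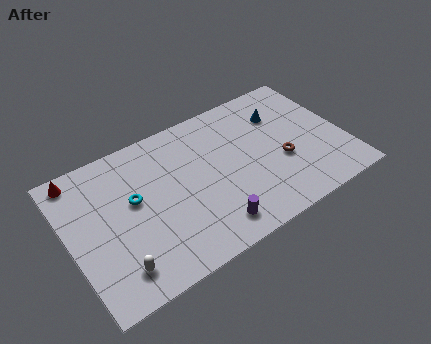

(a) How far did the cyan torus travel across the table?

2.4

The cyan torus was near (4.0, 2.9) before and (3.7, 5.3) after, so it travelled √(0.3² + 2.4²) ≈ 2.4 units.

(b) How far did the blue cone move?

1.5

From (13.4, 5.5) to (12.5, 6.7), the blue cone covered √(0.9² + 1.2²) ≈ 1.5 units.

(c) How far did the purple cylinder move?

0.5

The purple cylinder moved from about (7.1, 1.2) to (7.5, 1.5), a distance of √(0.4² + 0.3²) ≈ 0.5.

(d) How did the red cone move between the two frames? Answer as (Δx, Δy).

(-1.0, 2.1)

The red cone started near (2.0, 6.1) and ended near (1.0, 8.2).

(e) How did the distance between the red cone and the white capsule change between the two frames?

+2.2

They were about 4.4 units apart before and 6.6 after — 2.2 units further apart.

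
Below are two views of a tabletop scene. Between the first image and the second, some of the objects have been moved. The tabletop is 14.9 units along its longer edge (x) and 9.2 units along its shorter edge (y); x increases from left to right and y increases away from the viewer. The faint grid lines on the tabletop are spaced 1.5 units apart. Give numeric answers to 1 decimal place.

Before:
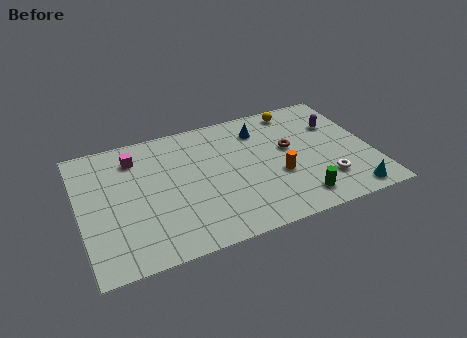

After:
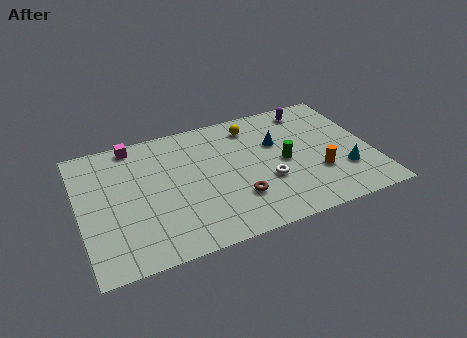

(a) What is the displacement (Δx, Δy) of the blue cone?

(0.7, -1.3)

The blue cone was at about (9.5, 7.2) and moved to about (10.2, 5.9).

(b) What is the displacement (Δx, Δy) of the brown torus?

(-3.0, -2.7)

The brown torus was at about (10.8, 5.3) and moved to about (7.8, 2.6).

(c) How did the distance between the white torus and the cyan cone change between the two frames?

+2.2

They were about 1.7 units apart before and 3.9 after — 2.2 units further apart.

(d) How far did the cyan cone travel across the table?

1.7

The cyan cone moved from about (13.4, 1.0) to (13.3, 2.7), a distance of √(0.1² + 1.7²) ≈ 1.7.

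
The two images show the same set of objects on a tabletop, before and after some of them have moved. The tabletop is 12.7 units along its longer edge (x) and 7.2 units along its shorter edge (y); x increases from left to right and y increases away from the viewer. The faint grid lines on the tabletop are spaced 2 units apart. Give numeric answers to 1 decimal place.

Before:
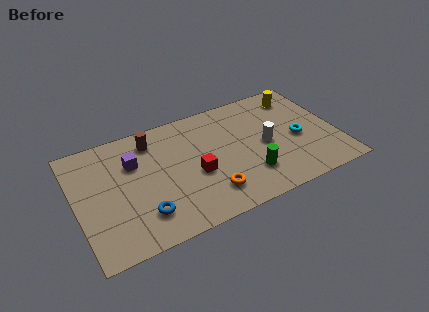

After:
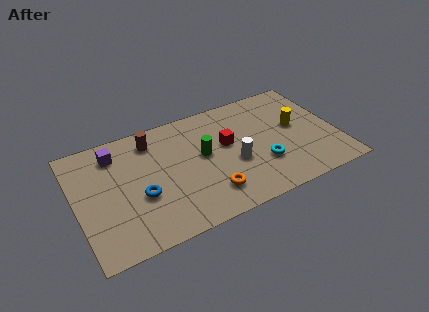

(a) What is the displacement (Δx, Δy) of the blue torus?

(0.0, 1.1)

From the two frames, the blue torus sits at roughly (3.0, 1.7) before and (3.0, 2.8) after.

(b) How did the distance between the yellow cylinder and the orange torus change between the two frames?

-1.4

They were about 6.6 units apart before and 5.2 after — 1.4 units closer together.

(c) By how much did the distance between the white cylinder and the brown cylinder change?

-1.1

They were about 5.9 units apart before and 4.8 after — 1.1 units closer together.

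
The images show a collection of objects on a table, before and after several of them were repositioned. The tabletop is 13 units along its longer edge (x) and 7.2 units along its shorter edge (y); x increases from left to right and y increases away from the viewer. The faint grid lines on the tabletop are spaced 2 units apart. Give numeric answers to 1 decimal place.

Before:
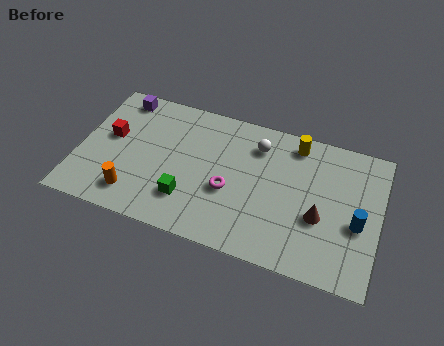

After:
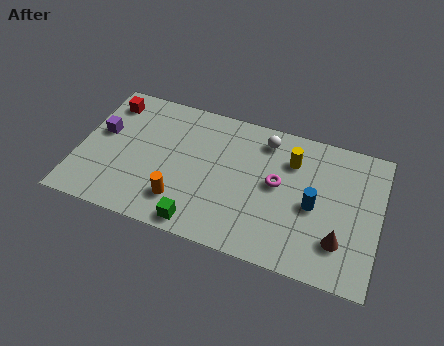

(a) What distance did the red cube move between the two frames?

1.8

The red cube moved from about (1.3, 4.1) to (1.0, 5.9), a distance of √(0.3² + 1.8²) ≈ 1.8.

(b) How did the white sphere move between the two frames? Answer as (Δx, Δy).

(0.3, 0.4)

From the two frames, the white sphere sits at roughly (7.6, 5.6) before and (7.9, 6.0) after.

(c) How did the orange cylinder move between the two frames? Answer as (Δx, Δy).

(2.0, 0.3)

The orange cylinder was at about (2.6, 1.4) and moved to about (4.6, 1.7).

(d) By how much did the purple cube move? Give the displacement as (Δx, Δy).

(-0.6, -2.1)

From the two frames, the purple cube sits at roughly (1.5, 6.3) before and (0.9, 4.2) after.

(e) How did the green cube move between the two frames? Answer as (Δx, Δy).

(0.6, -1.1)

From the two frames, the green cube sits at roughly (4.9, 1.9) before and (5.5, 0.8) after.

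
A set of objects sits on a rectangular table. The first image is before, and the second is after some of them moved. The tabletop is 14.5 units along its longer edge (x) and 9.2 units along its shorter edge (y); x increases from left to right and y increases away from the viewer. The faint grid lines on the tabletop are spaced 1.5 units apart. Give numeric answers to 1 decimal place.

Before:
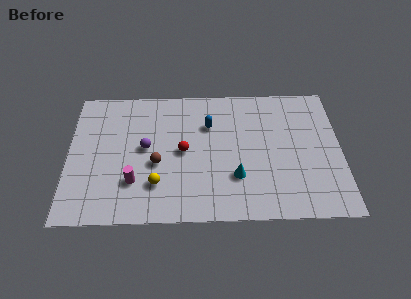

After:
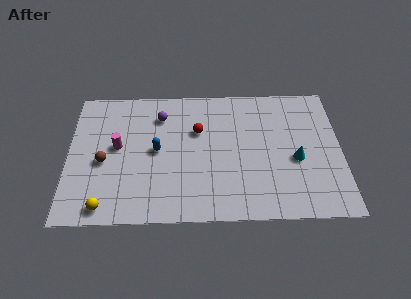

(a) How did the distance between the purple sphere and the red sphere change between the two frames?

+0.3

They were about 2.0 units apart before and 2.3 after — 0.3 units further apart.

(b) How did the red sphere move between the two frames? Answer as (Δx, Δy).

(0.8, 1.4)

The red sphere started near (6.1, 4.6) and ended near (6.9, 6.0).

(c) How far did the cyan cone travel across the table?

3.4

The cyan cone moved from about (8.9, 2.8) to (12.1, 3.9), a distance of √(3.2² + 1.1²) ≈ 3.4.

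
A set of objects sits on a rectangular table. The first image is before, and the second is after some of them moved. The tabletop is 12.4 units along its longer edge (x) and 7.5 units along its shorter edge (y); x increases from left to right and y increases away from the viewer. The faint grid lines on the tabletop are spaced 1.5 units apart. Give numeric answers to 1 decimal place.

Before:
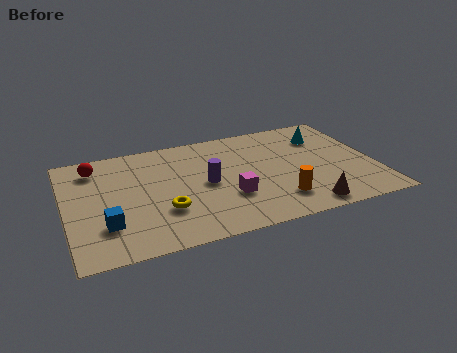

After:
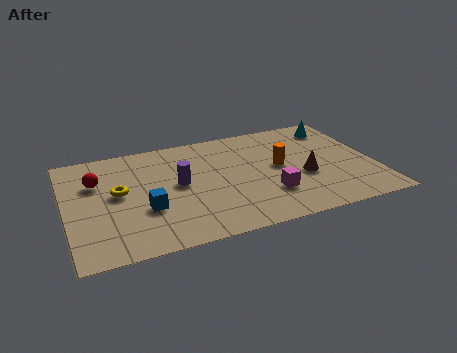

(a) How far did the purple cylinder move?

1.1

The purple cylinder was near (5.6, 3.7) before and (4.5, 4.0) after, so it travelled √(1.1² + 0.3²) ≈ 1.1 units.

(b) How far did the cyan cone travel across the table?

0.8

From (10.6, 5.6) to (11.2, 6.2), the cyan cone covered √(0.6² + 0.6²) ≈ 0.8 units.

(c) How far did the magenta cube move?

1.6

The magenta cube was near (6.4, 2.5) before and (8.0, 2.2) after, so it travelled √(1.6² + 0.3²) ≈ 1.6 units.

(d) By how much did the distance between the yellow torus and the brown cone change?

+1.8

Before: roughly 5.7 units apart; after: 7.5. That's 1.8 units further apart.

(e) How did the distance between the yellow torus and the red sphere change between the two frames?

-3.2

Before: roughly 4.5 units apart; after: 1.3. That's 3.2 units closer together.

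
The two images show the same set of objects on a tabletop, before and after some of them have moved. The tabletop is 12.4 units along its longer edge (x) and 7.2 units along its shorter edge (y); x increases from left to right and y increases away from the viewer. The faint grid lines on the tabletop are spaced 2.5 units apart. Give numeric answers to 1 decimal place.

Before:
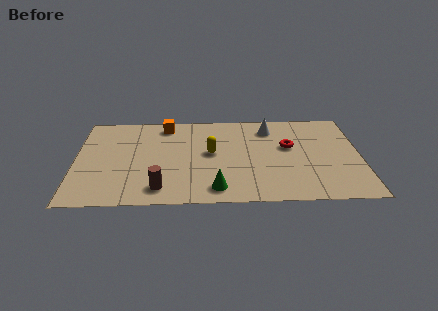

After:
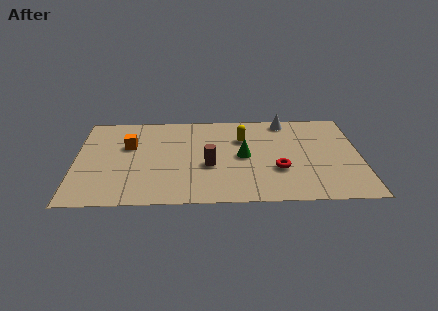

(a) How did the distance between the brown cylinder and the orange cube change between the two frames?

-1.1

They were about 5.0 units apart before and 3.9 after — 1.1 units closer together.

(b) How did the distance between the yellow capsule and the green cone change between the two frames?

-1.4

The distance was about 2.8 in the first image and 1.4 in the second, so they moved 1.4 units closer together.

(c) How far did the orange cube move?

2.3

The orange cube was near (3.9, 6.2) before and (2.3, 4.6) after, so it travelled √(1.6² + 1.6²) ≈ 2.3 units.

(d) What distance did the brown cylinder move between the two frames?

2.7

The brown cylinder was near (3.7, 1.2) before and (5.8, 2.9) after, so it travelled √(2.1² + 1.7²) ≈ 2.7 units.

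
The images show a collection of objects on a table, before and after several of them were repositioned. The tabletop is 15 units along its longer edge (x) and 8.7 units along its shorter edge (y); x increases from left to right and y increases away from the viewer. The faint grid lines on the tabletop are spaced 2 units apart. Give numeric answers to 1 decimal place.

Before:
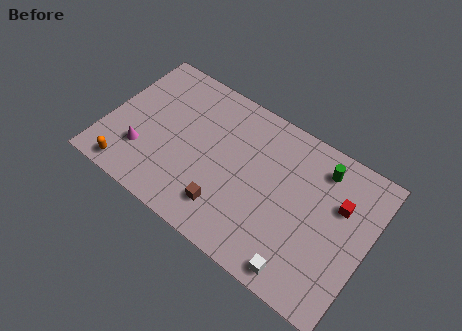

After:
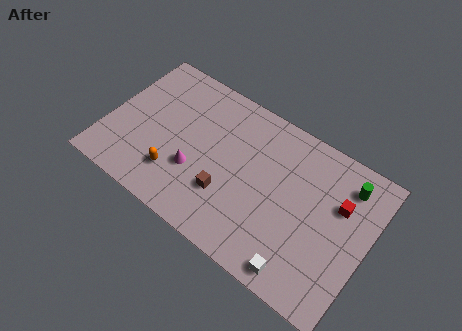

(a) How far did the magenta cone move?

3.0

From (2.3, 2.5) to (5.3, 3.0), the magenta cone covered √(3.0² + 0.5²) ≈ 3.0 units.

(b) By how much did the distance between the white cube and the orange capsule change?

-2.4

Before: roughly 10.0 units apart; after: 7.6. That's 2.4 units closer together.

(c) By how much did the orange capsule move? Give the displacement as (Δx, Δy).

(2.5, 1.2)

The orange capsule was at about (1.8, 1.0) and moved to about (4.3, 2.2).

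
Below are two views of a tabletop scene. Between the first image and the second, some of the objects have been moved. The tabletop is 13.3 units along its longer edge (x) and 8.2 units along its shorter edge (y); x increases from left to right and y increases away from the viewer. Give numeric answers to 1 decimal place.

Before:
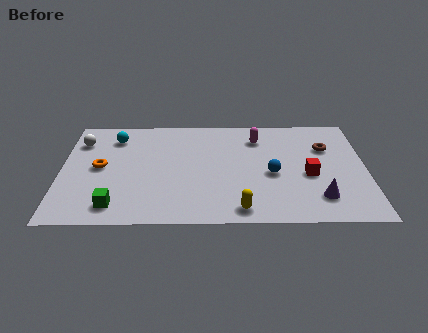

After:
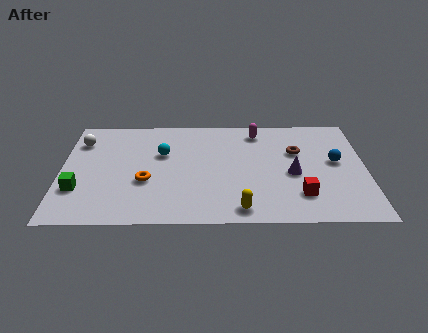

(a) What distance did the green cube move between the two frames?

2.0

The green cube moved from about (2.4, 1.3) to (0.8, 2.5), a distance of √(1.6² + 1.2²) ≈ 2.0.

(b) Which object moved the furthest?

the blue sphere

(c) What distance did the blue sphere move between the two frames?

2.9

The blue sphere was near (9.2, 3.6) before and (12.0, 4.5) after, so it travelled √(2.8² + 0.9²) ≈ 2.9 units.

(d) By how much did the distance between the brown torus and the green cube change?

-0.3

The distance was about 10.2 in the first image and 9.9 in the second, so they moved 0.3 units closer together.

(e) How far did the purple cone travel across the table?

2.1

The purple cone was near (11.2, 1.8) before and (10.1, 3.6) after, so it travelled √(1.1² + 1.8²) ≈ 2.1 units.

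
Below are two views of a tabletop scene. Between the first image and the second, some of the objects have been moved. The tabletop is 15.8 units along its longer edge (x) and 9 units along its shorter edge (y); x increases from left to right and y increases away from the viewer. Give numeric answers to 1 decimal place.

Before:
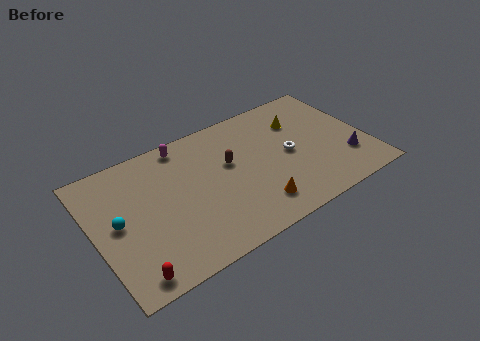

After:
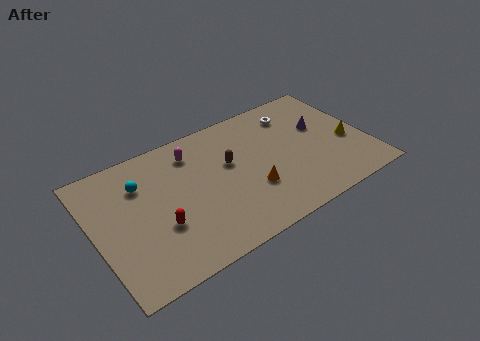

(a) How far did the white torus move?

2.9

The white torus moved from about (11.3, 4.4) to (12.1, 7.2), a distance of √(0.8² + 2.8²) ≈ 2.9.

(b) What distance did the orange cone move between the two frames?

1.2

From (8.8, 1.8) to (8.8, 3.0), the orange cone covered √(0.0² + 1.2²) ≈ 1.2 units.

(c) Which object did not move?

the brown capsule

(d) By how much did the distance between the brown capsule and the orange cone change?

-1.1

They were about 3.7 units apart before and 2.6 after — 1.1 units closer together.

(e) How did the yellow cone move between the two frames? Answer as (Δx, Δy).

(2.4, -2.8)

From the two frames, the yellow cone sits at roughly (12.3, 6.5) before and (14.7, 3.7) after.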